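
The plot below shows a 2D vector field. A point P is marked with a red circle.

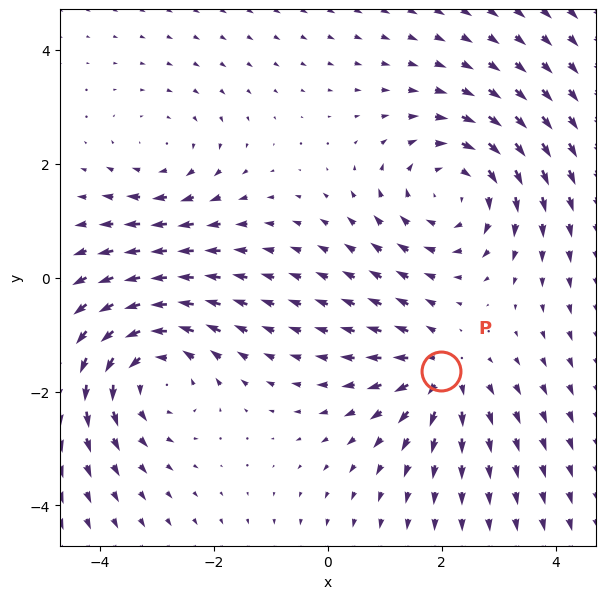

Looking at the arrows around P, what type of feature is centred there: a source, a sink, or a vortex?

source

At P (2.0, -1.6) the arrows spread outward. Divergence about +3, curl ≈0 — positive divergence with near-zero curl is a source.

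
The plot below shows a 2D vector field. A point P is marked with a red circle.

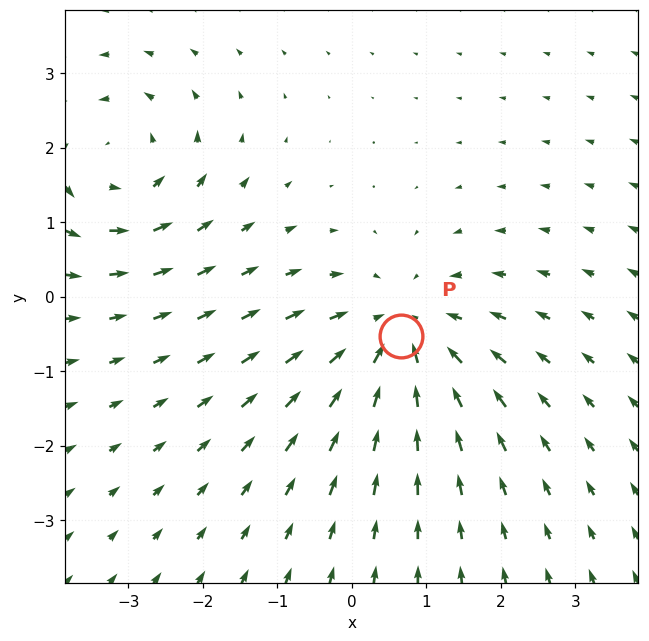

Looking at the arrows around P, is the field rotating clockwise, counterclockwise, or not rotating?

not rotating

Near P at (0.7, -0.5) the arrows show no circulation. The curl there is ≈0.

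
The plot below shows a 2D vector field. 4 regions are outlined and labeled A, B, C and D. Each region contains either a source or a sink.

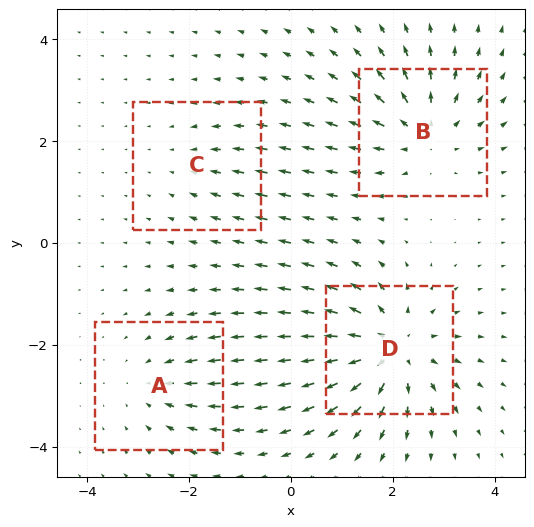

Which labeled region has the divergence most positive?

Divergence at each region's feature centre — A: about -3, B: about +5, C: about -2, D: about +7. Region D is most positive.

D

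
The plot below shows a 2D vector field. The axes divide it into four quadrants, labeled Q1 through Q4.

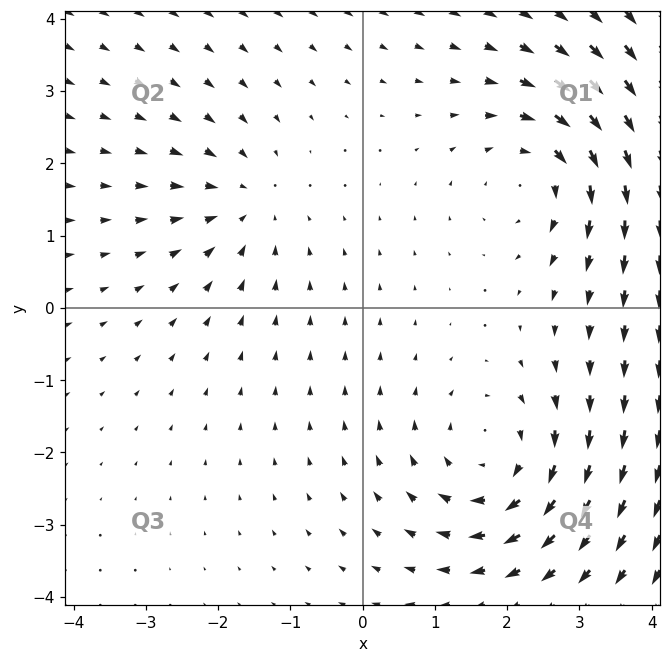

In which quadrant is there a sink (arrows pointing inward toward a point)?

Q2

The sink sits at approximately (-1.6, 1.4), which lies in quadrant Q2. The divergence there is about -3, negative as expected for a sink.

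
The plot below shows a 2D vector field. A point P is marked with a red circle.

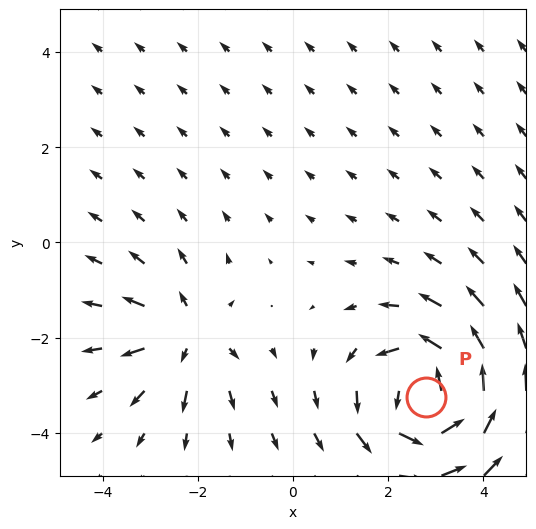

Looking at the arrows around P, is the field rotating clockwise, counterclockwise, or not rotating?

Near P at (2.8, -3.2) the arrows circulate counterclockwise. The curl (z-component) there is about +4; positive curl means counterclockwise rotation.

counterclockwise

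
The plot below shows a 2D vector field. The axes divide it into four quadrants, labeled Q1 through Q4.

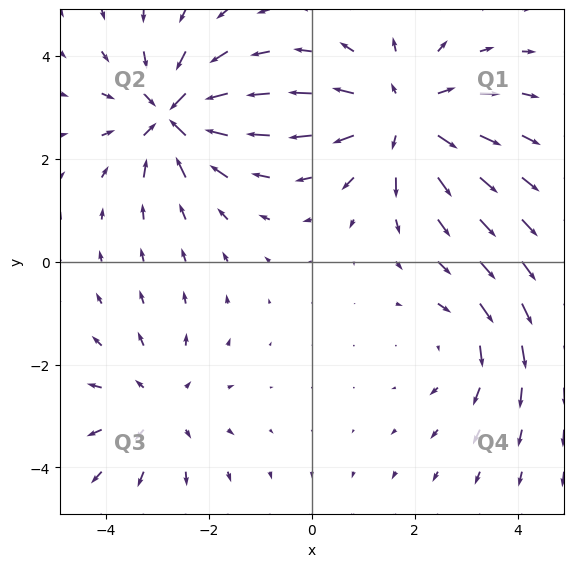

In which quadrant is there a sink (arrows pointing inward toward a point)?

Q2

The sink sits at approximately (-2.7, 2.8), which lies in quadrant Q2. The divergence there is about -5, negative as expected for a sink.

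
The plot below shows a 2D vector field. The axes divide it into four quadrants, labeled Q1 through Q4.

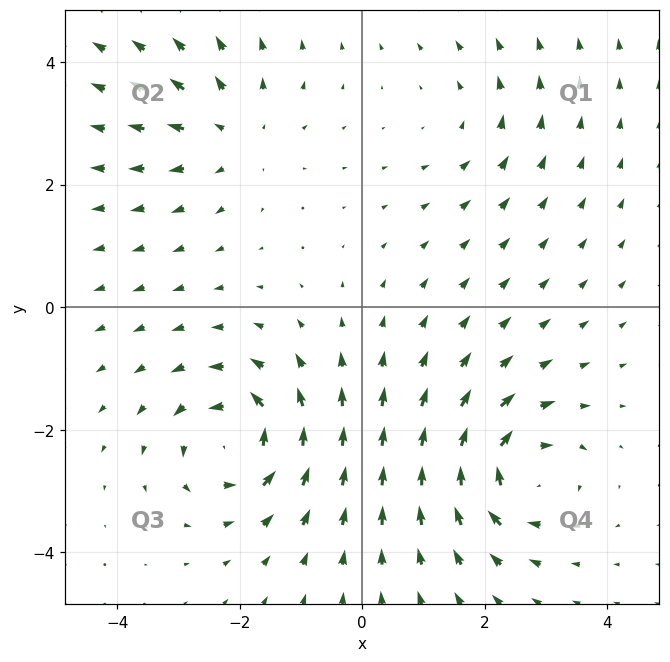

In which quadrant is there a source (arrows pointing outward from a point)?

Q2

The source sits at approximately (-2.1, 2.8), which lies in quadrant Q2. The divergence there is about +3, positive as expected for a source.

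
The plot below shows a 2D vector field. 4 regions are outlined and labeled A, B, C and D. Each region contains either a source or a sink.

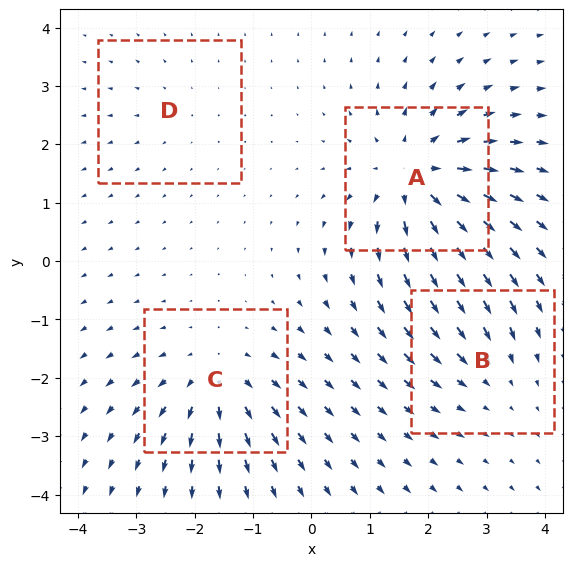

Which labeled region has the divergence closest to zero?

D

Divergence at each region's feature centre — A: about +7, B: about -3, C: about +5, D: about +2. Region D is closest to zero.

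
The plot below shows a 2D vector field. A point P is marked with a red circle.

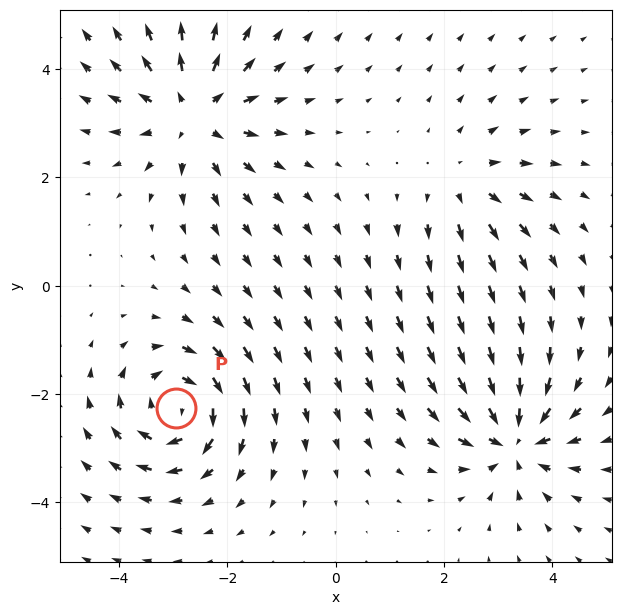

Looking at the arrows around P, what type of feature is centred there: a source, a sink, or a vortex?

At P (-3.0, -2.3) the arrows circulate clockwise. Divergence ≈0, curl about -6 — near-zero divergence with nonzero curl is a vortex.

vortex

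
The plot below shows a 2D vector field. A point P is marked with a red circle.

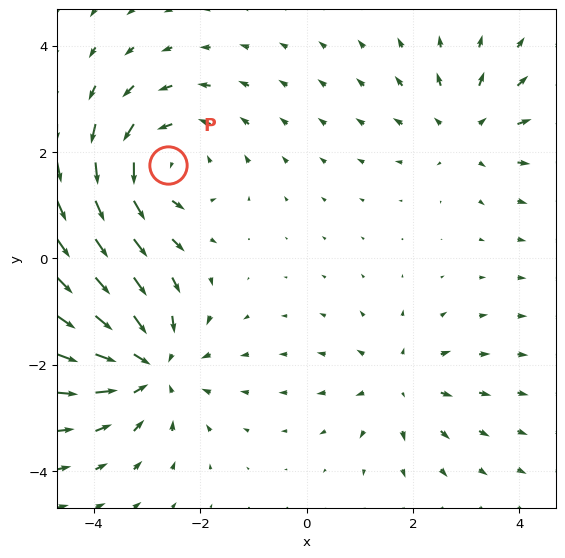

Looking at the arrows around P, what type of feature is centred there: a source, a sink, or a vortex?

At P (-2.6, 1.8) the arrows circulate counterclockwise. Divergence ≈0, curl about +4 — near-zero divergence with nonzero curl is a vortex.

vortex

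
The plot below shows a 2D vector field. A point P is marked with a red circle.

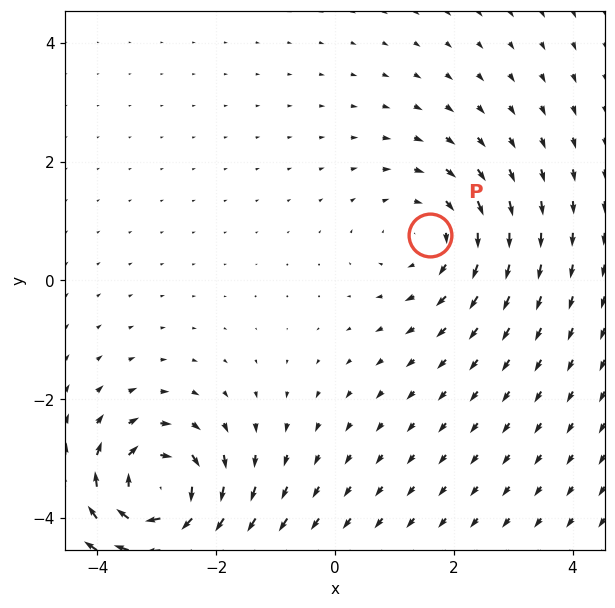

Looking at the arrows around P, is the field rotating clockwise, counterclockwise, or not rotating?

clockwise

Near P at (1.6, 0.8) the arrows circulate clockwise. The curl (z-component) there is about -2; negative curl means clockwise rotation.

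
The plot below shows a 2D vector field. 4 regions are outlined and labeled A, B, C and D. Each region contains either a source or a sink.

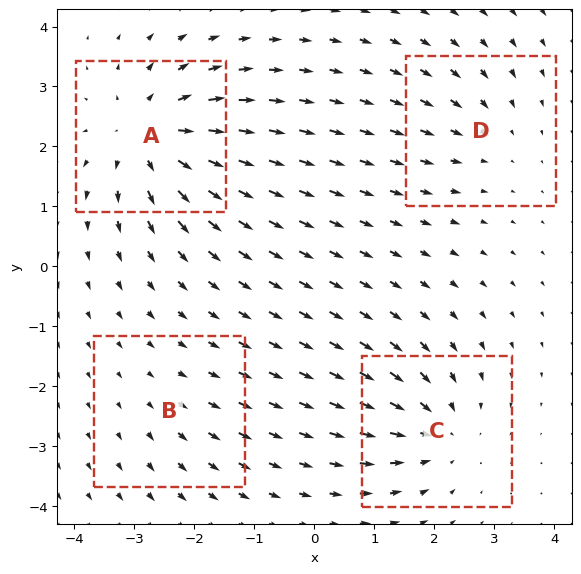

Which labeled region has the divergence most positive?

Divergence at each region's feature centre — A: about +7, B: about +2, C: about -5, D: about -3. Region A is most positive.

A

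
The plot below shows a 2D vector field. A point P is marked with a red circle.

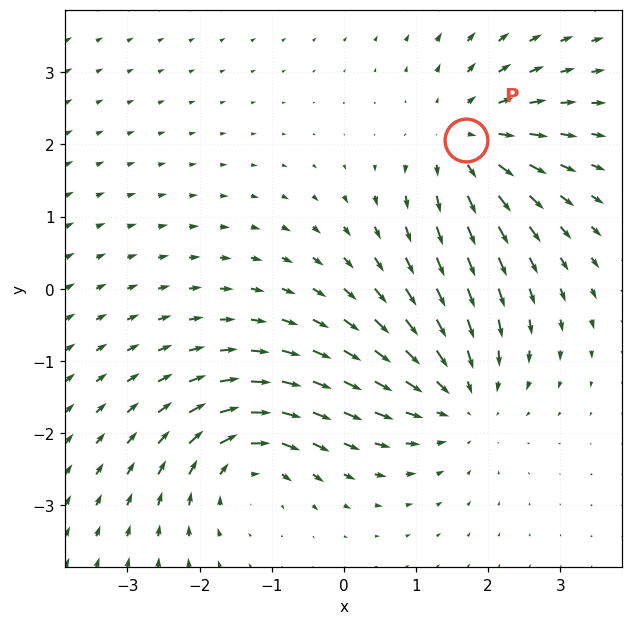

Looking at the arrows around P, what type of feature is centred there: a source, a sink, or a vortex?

At P (1.7, 2.1) the arrows spread outward. Divergence about +4, curl ≈0 — positive divergence with near-zero curl is a source.

source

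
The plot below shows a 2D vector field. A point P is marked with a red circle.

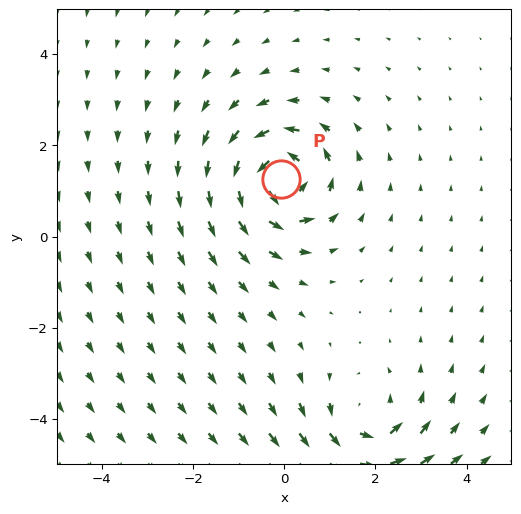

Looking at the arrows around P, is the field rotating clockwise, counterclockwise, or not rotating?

counterclockwise

Near P at (-0.1, 1.3) the arrows circulate counterclockwise. The curl (z-component) there is about +7; positive curl means counterclockwise rotation.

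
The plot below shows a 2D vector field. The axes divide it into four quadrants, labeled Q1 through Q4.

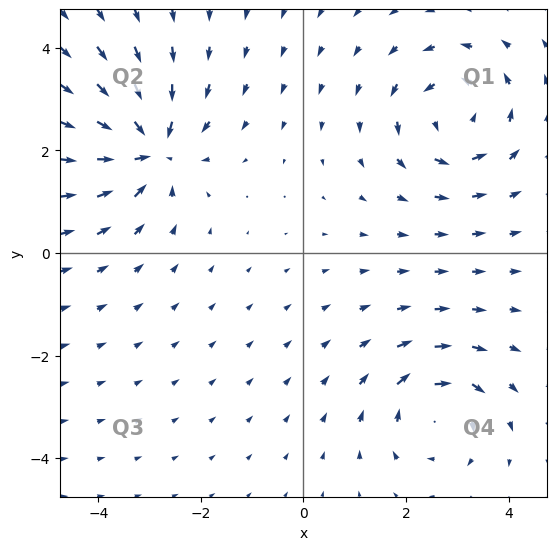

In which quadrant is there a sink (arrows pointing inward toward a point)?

The sink sits at approximately (-3.0, 2.0), which lies in quadrant Q2. The divergence there is about -6, negative as expected for a sink.

Q2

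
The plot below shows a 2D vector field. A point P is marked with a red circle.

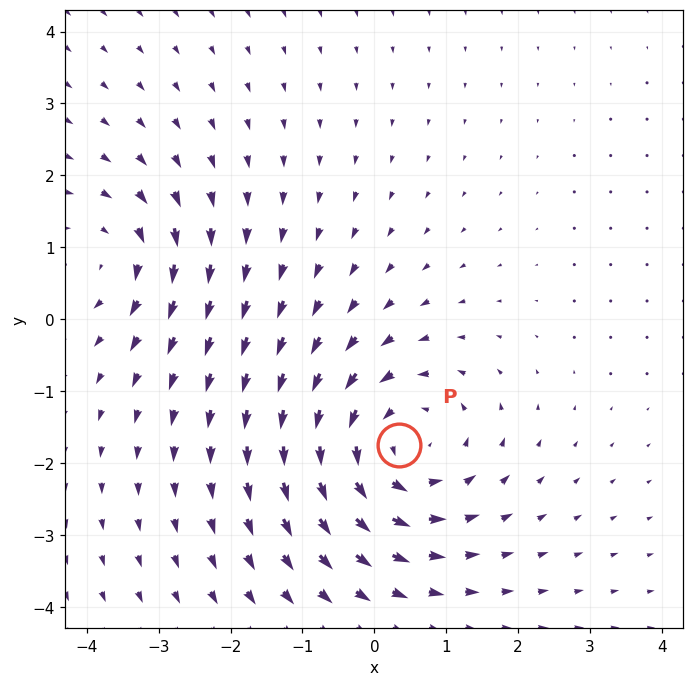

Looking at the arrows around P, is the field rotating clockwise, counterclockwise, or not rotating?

counterclockwise

Near P at (0.3, -1.8) the arrows circulate counterclockwise. The curl (z-component) there is about +4; positive curl means counterclockwise rotation.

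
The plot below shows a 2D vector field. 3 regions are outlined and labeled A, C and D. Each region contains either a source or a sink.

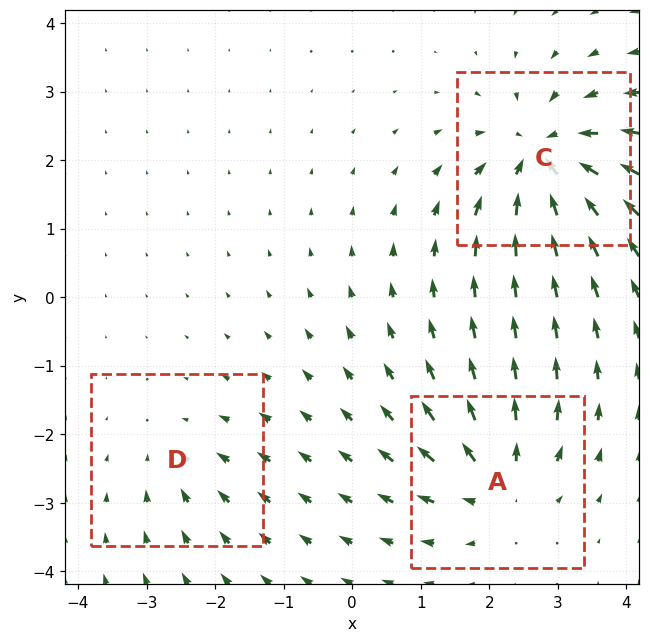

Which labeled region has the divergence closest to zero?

Divergence at each region's feature centre — A: about +4, C: about -6, D: about -2. Region D is closest to zero.

D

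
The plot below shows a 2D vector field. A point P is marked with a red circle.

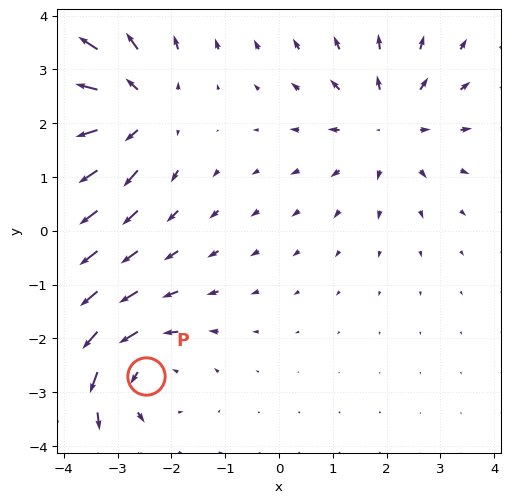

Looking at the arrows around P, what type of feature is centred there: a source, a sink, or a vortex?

At P (-2.5, -2.7) the arrows circulate counterclockwise. Divergence ≈0, curl about +4 — near-zero divergence with nonzero curl is a vortex.

vortex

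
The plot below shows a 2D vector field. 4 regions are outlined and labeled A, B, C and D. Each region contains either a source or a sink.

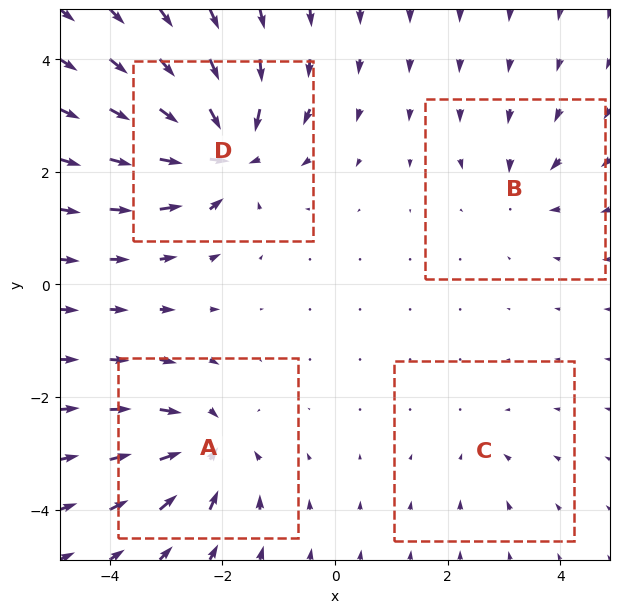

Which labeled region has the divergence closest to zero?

C

Divergence at each region's feature centre — A: about -7, B: about -4, C: about -3, D: about -9. Region C is closest to zero.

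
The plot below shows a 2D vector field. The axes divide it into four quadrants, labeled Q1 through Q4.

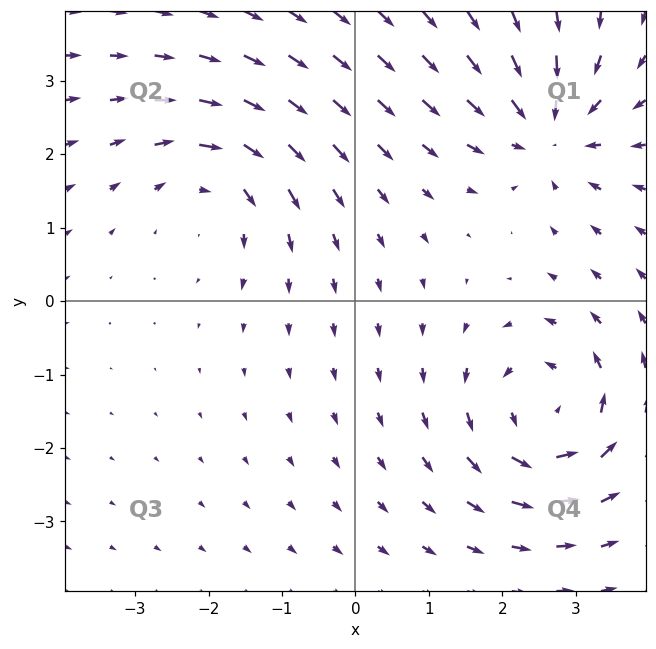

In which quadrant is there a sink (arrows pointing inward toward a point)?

The sink sits at approximately (2.6, 2.3), which lies in quadrant Q1. The divergence there is about -3, negative as expected for a sink.

Q1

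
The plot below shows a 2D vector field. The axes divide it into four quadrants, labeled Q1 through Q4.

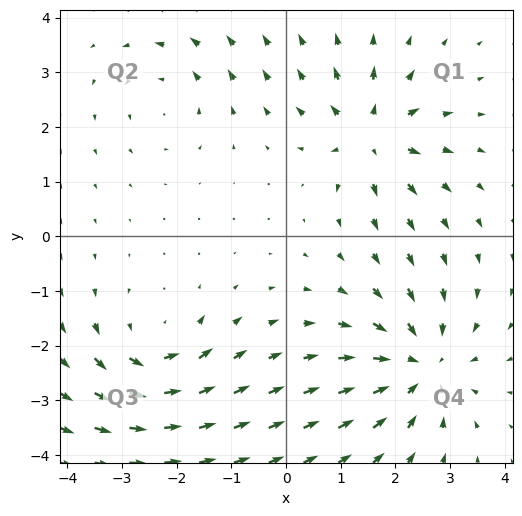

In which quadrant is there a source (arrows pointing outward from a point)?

Q1

The source sits at approximately (1.6, 1.8), which lies in quadrant Q1. The divergence there is about +5, positive as expected for a source.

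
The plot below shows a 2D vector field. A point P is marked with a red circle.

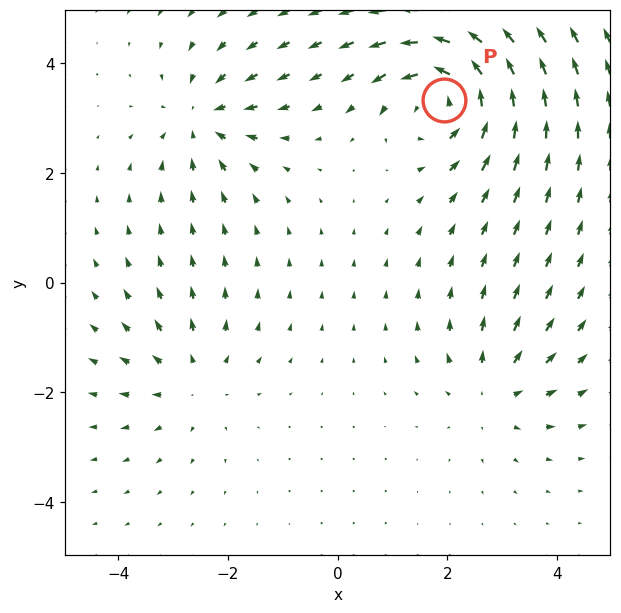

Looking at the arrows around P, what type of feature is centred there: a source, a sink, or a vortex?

At P (1.9, 3.3) the arrows circulate counterclockwise. Divergence ≈0, curl about +6 — near-zero divergence with nonzero curl is a vortex.

vortex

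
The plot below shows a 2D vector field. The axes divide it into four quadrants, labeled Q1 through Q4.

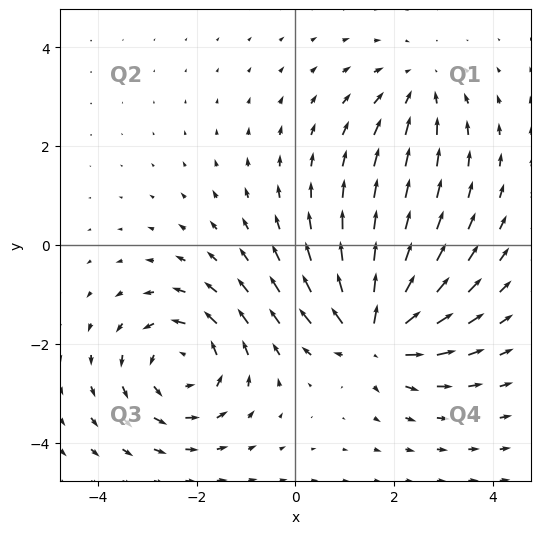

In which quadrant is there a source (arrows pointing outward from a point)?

Q4

The source sits at approximately (1.6, -1.8), which lies in quadrant Q4. The divergence there is about +6, positive as expected for a source.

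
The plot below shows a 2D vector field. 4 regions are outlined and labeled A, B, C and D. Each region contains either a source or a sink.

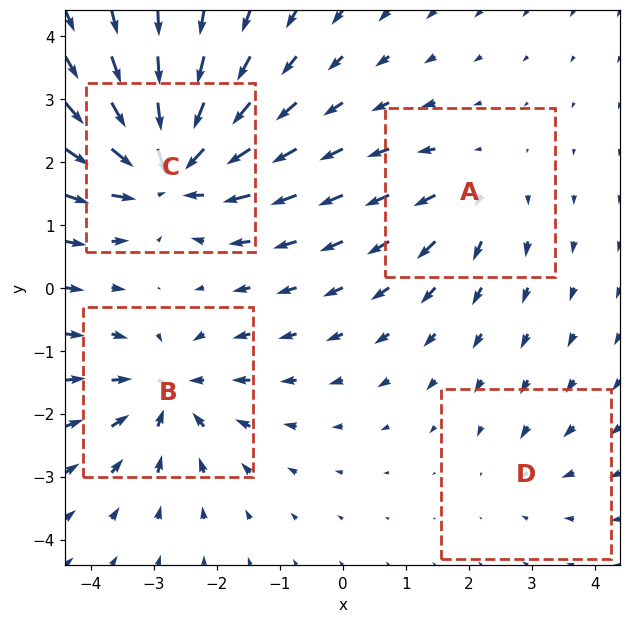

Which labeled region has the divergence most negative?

C

Divergence at each region's feature centre — A: about +3, B: about -5, C: about -8, D: about -2. Region C is most negative.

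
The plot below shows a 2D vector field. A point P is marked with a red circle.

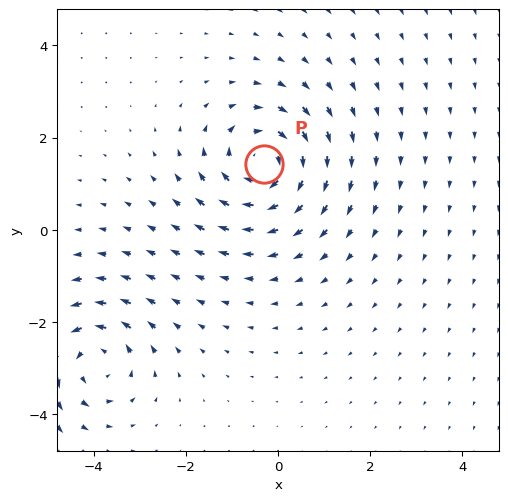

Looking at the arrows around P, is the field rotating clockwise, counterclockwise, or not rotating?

clockwise

Near P at (-0.3, 1.4) the arrows circulate clockwise. The curl (z-component) there is about -5; negative curl means clockwise rotation.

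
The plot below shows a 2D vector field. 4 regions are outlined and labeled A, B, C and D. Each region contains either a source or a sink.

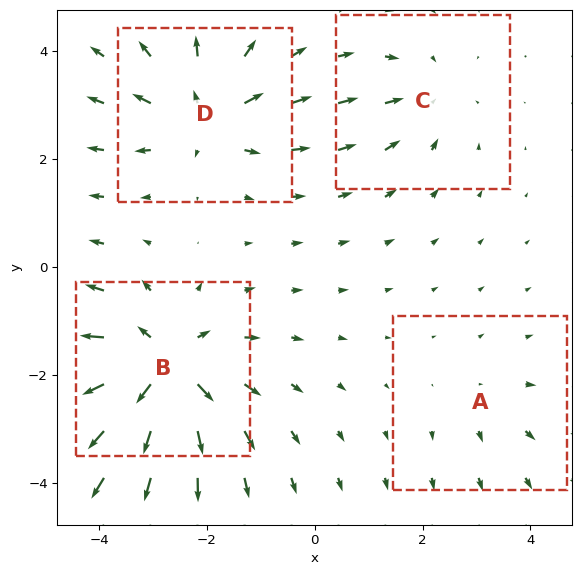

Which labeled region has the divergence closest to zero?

A

Divergence at each region's feature centre — A: about +2, B: about +7, C: about -3, D: about +5. Region A is closest to zero.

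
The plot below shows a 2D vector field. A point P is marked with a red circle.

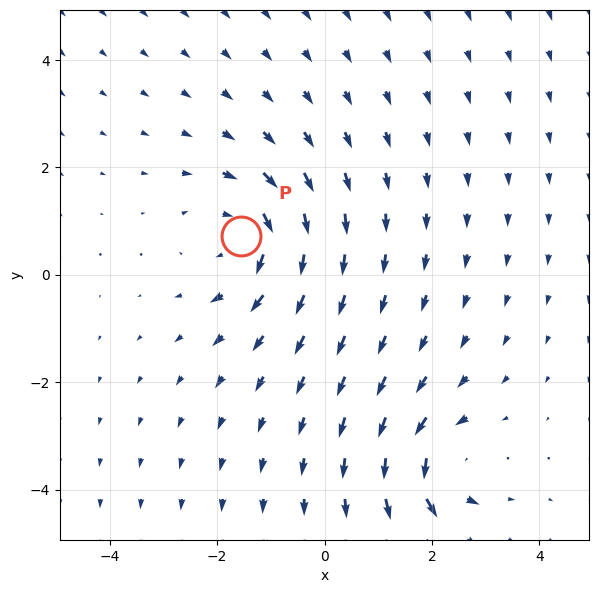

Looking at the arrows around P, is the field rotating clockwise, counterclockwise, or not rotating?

Near P at (-1.6, 0.7) the arrows circulate clockwise. The curl (z-component) there is about -4; negative curl means clockwise rotation.

clockwise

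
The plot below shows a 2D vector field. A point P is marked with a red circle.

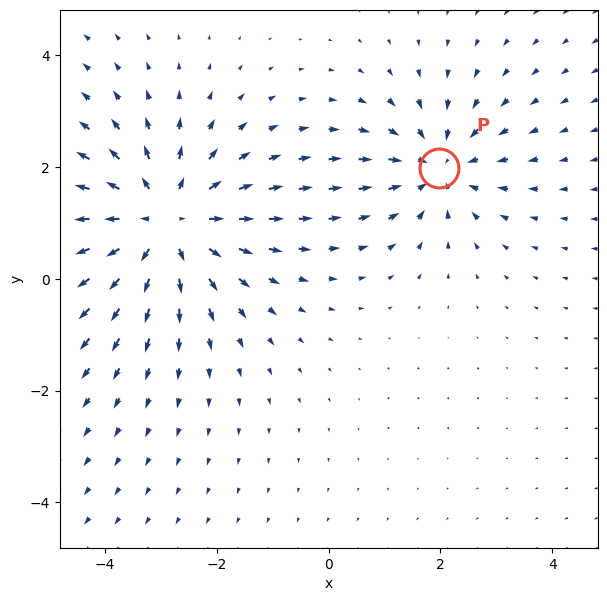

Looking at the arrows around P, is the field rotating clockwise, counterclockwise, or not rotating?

Near P at (2.0, 2.0) the arrows show no circulation. The curl there is ≈0.

not rotating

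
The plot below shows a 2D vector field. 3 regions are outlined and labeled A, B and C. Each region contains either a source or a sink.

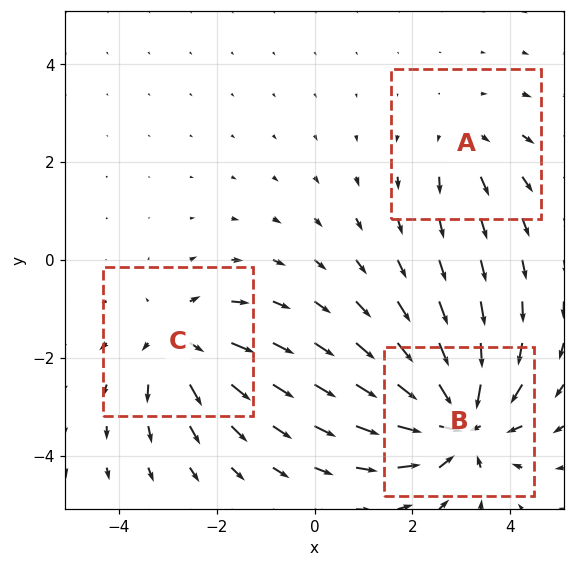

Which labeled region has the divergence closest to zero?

Divergence at each region's feature centre — A: about +2, B: about -5, C: about +3. Region A is closest to zero.

A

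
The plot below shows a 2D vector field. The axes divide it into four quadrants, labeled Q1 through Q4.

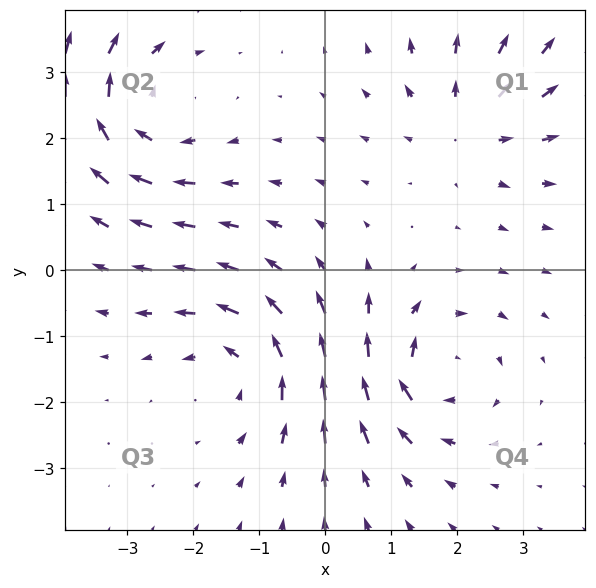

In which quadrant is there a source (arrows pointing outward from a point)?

Q1

The source sits at approximately (2.2, 2.2), which lies in quadrant Q1. The divergence there is about +4, positive as expected for a source.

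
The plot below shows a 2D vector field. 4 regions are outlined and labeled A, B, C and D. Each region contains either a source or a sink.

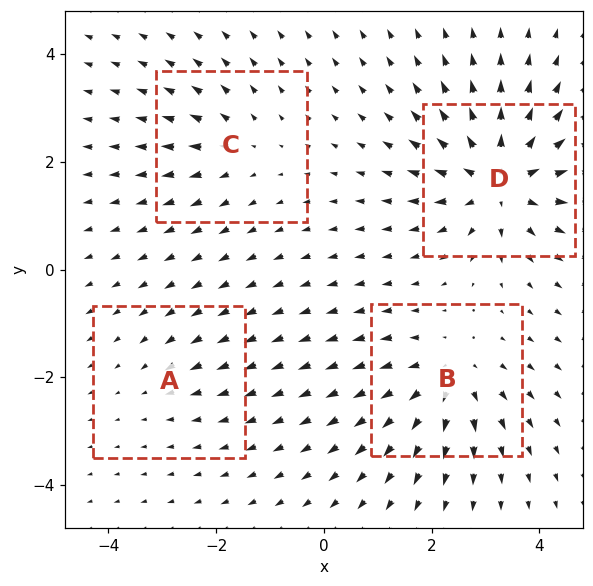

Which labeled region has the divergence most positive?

Divergence at each region's feature centre — A: about -2, B: about +5, C: about +3, D: about +8. Region D is most positive.

D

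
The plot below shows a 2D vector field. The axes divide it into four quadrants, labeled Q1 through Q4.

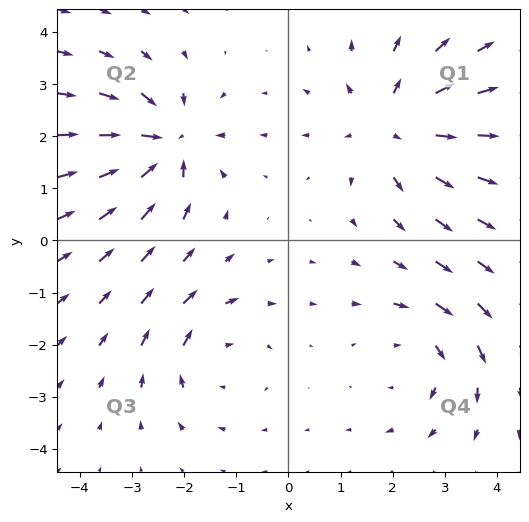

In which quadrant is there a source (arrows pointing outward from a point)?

The source sits at approximately (2.0, 2.2), which lies in quadrant Q1. The divergence there is about +5, positive as expected for a source.

Q1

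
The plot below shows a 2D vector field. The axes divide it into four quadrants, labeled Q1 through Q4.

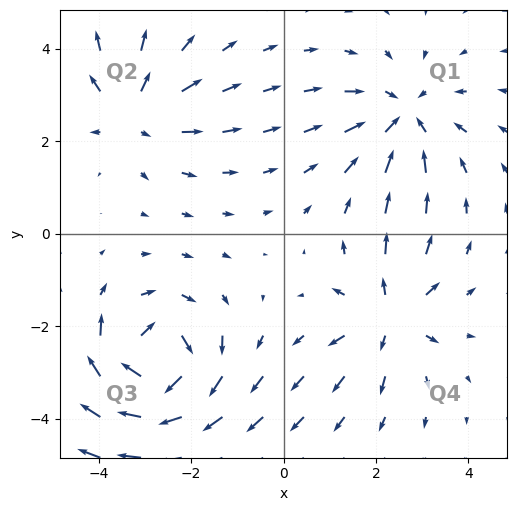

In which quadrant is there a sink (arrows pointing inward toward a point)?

Q1

The sink sits at approximately (2.6, 2.5), which lies in quadrant Q1. The divergence there is about -3, negative as expected for a sink.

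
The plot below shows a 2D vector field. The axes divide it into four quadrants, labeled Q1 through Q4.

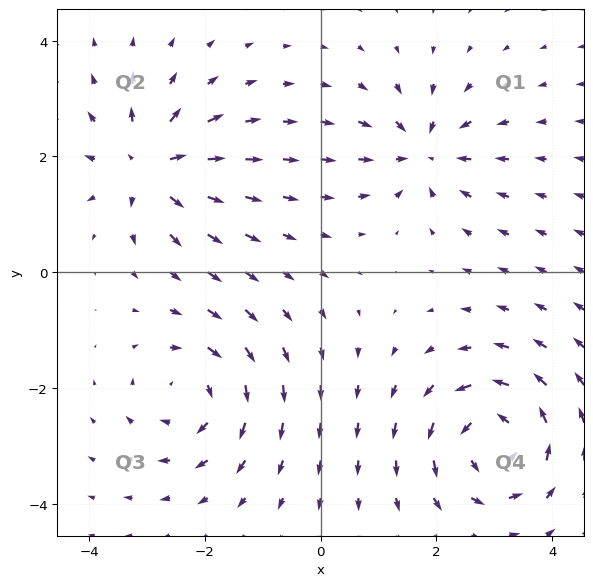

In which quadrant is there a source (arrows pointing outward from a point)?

Q2

The source sits at approximately (-3.0, 1.8), which lies in quadrant Q2. The divergence there is about +5, positive as expected for a source.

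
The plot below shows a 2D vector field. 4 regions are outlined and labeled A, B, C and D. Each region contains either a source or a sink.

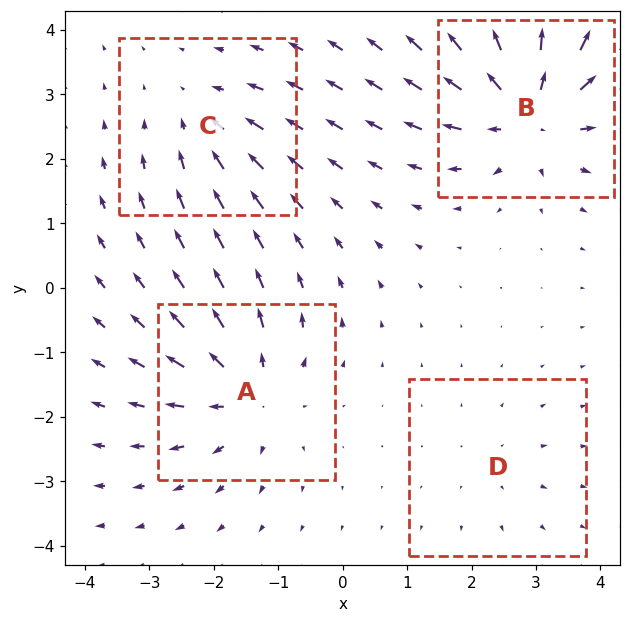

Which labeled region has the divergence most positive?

Divergence at each region's feature centre — A: about +5, B: about +7, C: about -4, D: about +2. Region B is most positive.

B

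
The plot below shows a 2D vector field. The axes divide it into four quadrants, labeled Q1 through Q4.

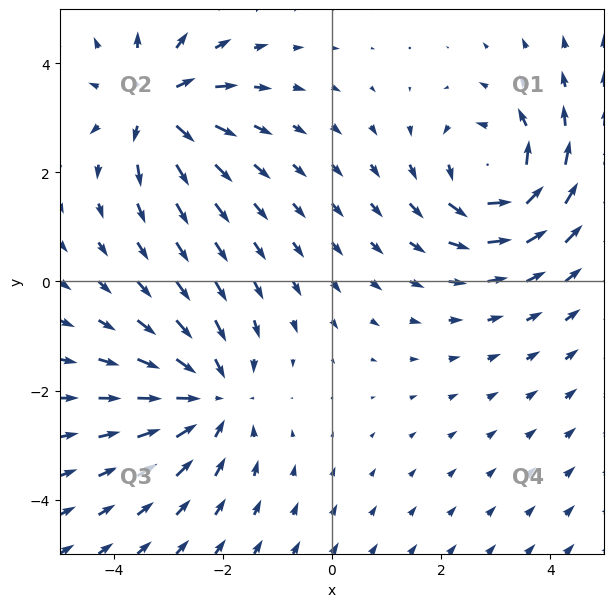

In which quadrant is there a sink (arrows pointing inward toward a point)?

Q3

The sink sits at approximately (-2.2, -2.1), which lies in quadrant Q3. The divergence there is about -4, negative as expected for a sink.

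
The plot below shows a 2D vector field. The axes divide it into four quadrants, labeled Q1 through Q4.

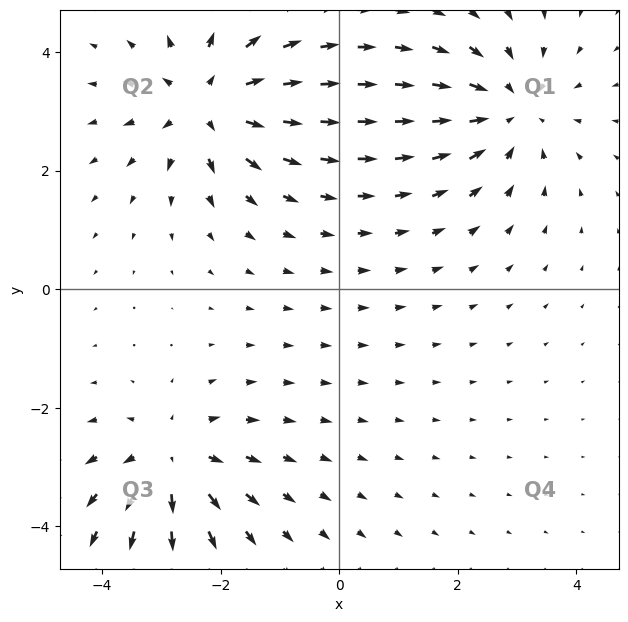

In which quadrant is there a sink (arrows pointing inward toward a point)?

The sink sits at approximately (2.9, 3.0), which lies in quadrant Q1. The divergence there is about -4, negative as expected for a sink.

Q1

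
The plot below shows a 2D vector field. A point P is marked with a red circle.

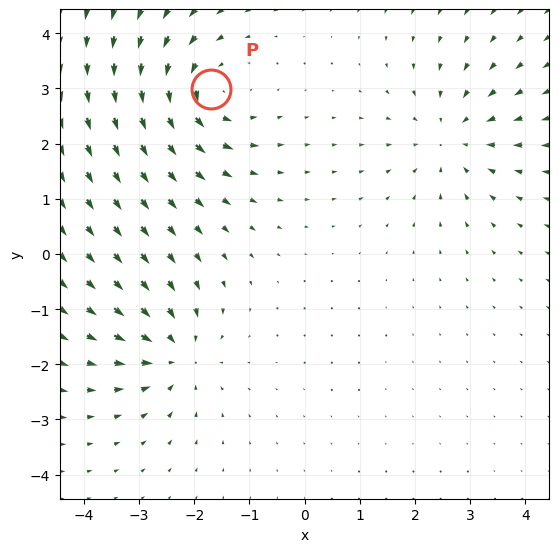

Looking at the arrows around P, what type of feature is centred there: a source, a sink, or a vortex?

At P (-1.7, 3.0) the arrows circulate counterclockwise. Divergence ≈0, curl about +4 — near-zero divergence with nonzero curl is a vortex.

vortex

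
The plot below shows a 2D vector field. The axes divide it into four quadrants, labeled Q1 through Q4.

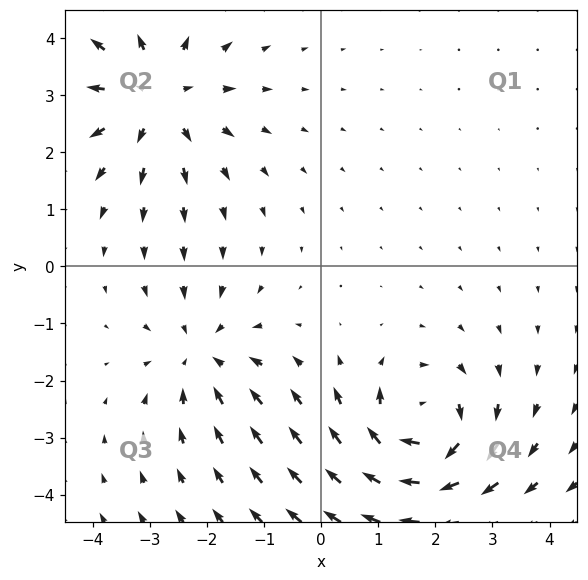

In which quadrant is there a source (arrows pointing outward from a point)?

Q2

The source sits at approximately (-2.9, 3.0), which lies in quadrant Q2. The divergence there is about +4, positive as expected for a source.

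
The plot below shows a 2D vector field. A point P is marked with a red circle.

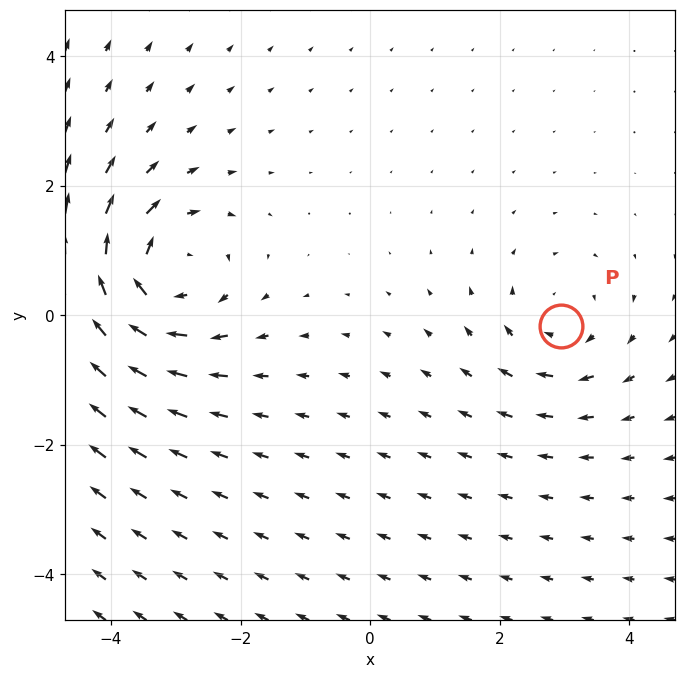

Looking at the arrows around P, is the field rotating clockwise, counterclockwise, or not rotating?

Near P at (2.9, -0.2) the arrows circulate clockwise. The curl (z-component) there is about -3; negative curl means clockwise rotation.

clockwise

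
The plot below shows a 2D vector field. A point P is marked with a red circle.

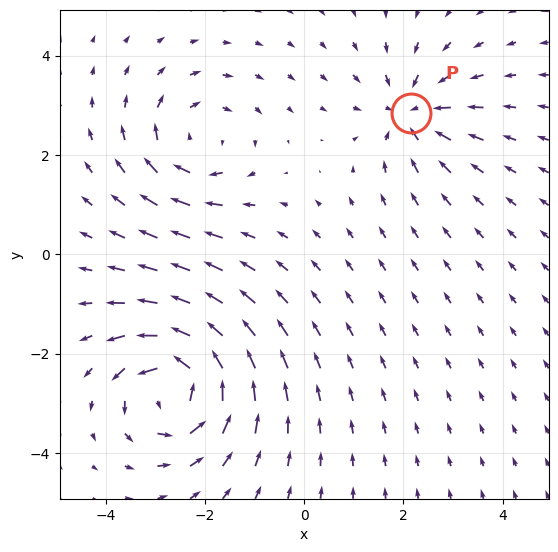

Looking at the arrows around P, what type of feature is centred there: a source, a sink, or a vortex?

At P (2.2, 2.8) the arrows converge inward. Divergence about -4, curl ≈0 — negative divergence with near-zero curl is a sink.

sink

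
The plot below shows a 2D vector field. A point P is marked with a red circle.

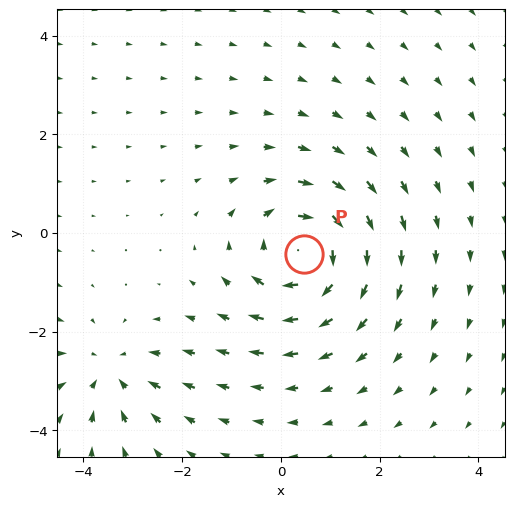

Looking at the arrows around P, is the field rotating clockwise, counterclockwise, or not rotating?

Near P at (0.5, -0.4) the arrows circulate clockwise. The curl (z-component) there is about -5; negative curl means clockwise rotation.

clockwise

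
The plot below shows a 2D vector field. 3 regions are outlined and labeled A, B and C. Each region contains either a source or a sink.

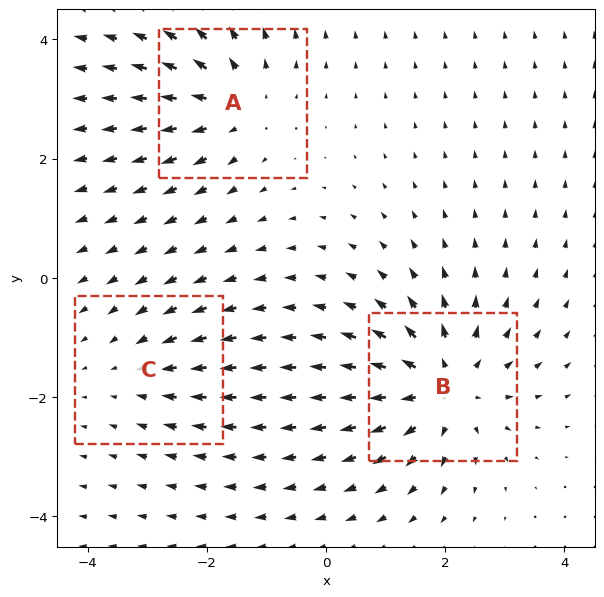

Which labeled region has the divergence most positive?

B

Divergence at each region's feature centre — A: about +3, B: about +5, C: about -2. Region B is most positive.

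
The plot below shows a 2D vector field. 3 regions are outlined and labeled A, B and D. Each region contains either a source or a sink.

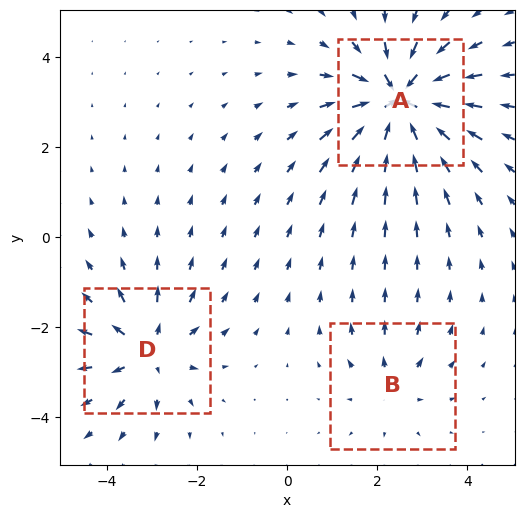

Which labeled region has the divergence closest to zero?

B

Divergence at each region's feature centre — A: about -6, B: about +2, D: about +4. Region B is closest to zero.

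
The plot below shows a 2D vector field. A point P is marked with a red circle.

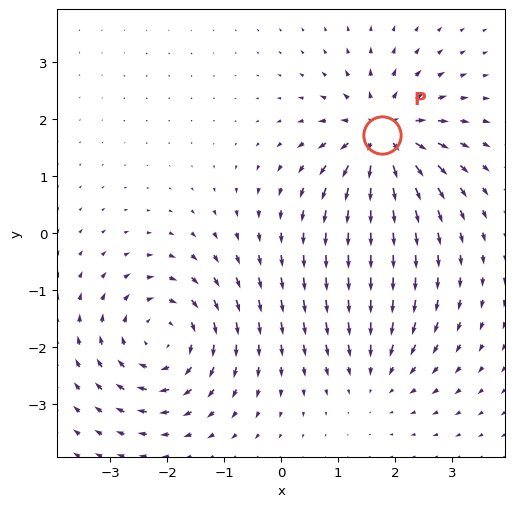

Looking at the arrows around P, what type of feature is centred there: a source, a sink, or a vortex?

At P (1.8, 1.7) the arrows spread outward. Divergence about +7, curl ≈0 — positive divergence with near-zero curl is a source.

source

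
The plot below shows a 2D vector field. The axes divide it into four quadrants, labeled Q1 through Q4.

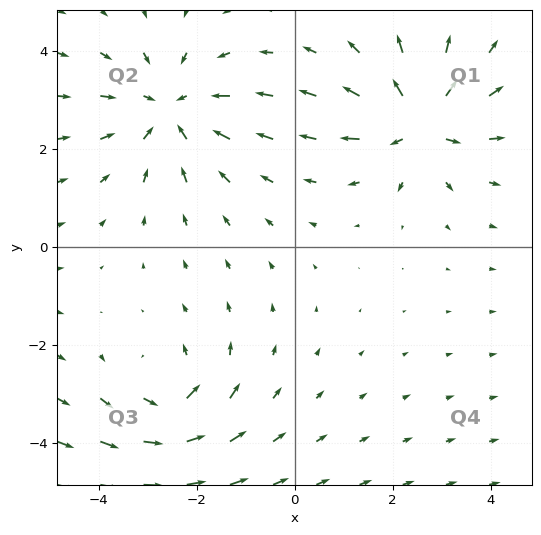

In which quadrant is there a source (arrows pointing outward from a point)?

Q1

The source sits at approximately (2.5, 2.5), which lies in quadrant Q1. The divergence there is about +6, positive as expected for a source.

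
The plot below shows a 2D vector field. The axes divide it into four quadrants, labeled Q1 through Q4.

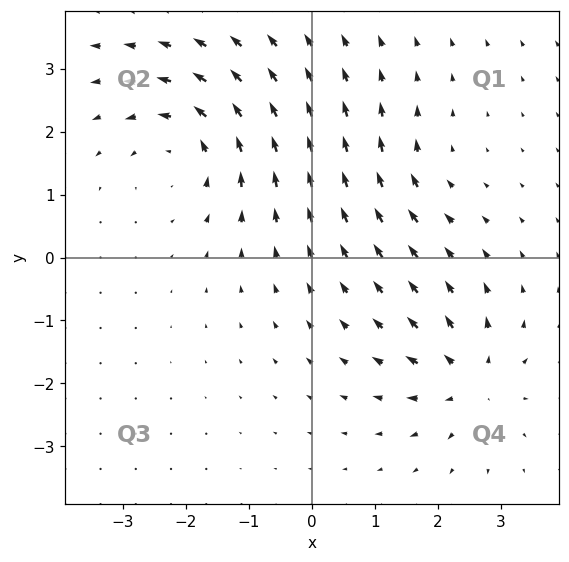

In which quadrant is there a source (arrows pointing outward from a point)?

The source sits at approximately (2.5, -1.9), which lies in quadrant Q4. The divergence there is about +5, positive as expected for a source.

Q4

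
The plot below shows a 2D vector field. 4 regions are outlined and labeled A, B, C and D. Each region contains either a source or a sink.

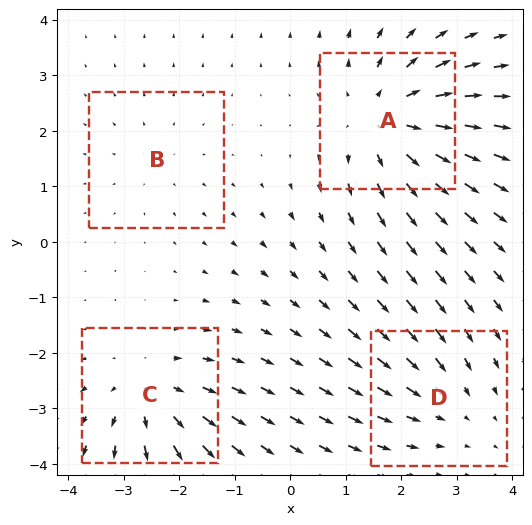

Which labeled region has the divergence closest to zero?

Divergence at each region's feature centre — A: about +5, B: about +2, C: about +4, D: about -3. Region B is closest to zero.

B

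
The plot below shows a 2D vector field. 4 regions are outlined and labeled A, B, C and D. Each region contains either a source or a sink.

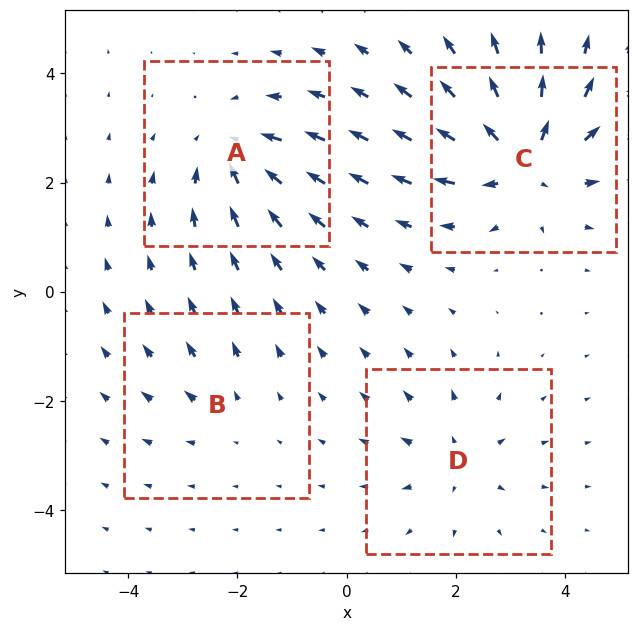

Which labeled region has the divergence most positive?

Divergence at each region's feature centre — A: about -5, B: about +2, C: about +7, D: about +4. Region C is most positive.

C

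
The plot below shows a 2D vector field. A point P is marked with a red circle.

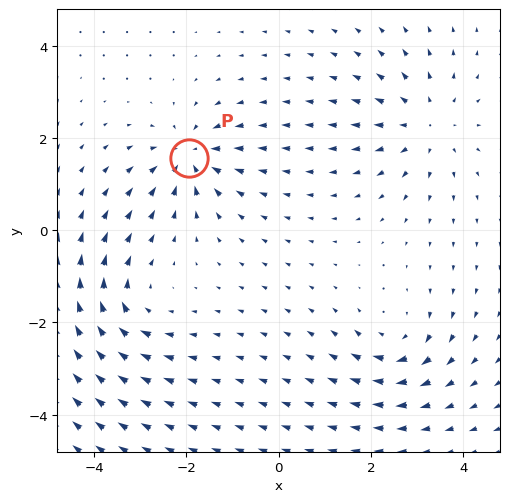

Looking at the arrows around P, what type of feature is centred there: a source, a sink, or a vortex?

sink

At P (-1.9, 1.6) the arrows converge inward. Divergence about -5, curl ≈0 — negative divergence with near-zero curl is a sink.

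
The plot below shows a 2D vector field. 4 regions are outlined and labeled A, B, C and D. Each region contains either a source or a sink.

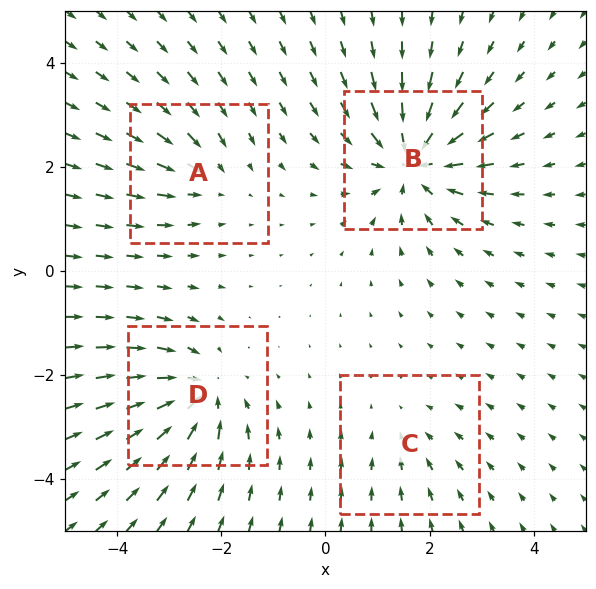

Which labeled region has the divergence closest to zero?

Divergence at each region's feature centre — A: about -3, B: about -7, C: about -2, D: about -6. Region C is closest to zero.

C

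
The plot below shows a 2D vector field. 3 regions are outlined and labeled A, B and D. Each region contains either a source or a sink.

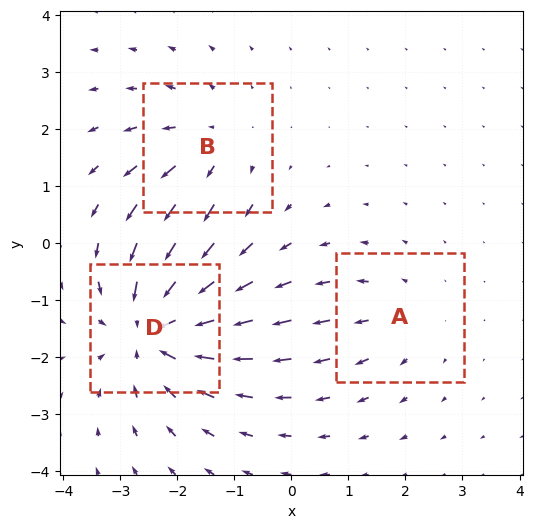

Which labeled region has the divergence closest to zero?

Divergence at each region's feature centre — A: about +2, B: about +3, D: about -5. Region A is closest to zero.

A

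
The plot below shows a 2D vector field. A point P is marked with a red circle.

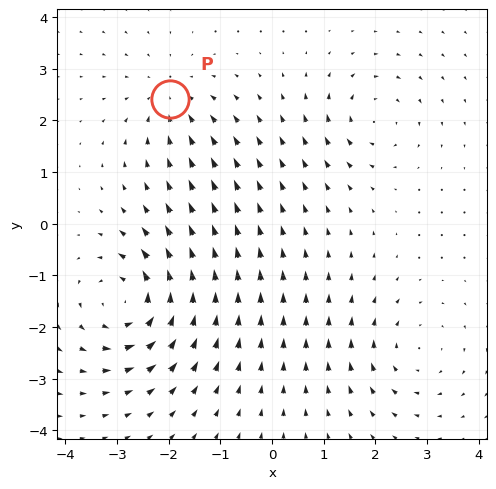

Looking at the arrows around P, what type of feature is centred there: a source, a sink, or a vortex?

sink

At P (-2.0, 2.4) the arrows converge inward. Divergence about -3, curl ≈0 — negative divergence with near-zero curl is a sink.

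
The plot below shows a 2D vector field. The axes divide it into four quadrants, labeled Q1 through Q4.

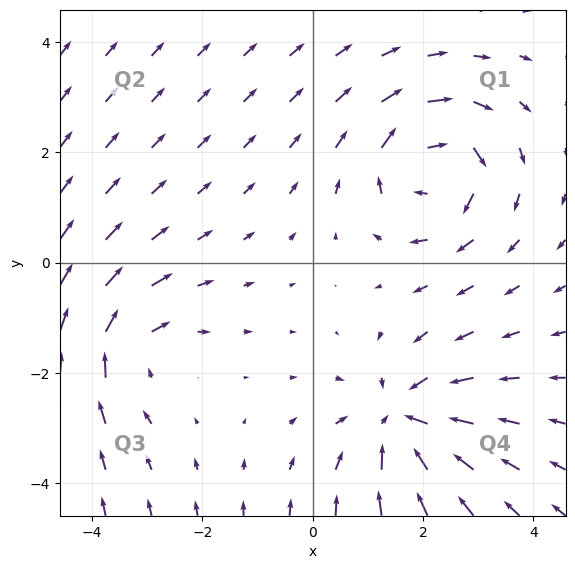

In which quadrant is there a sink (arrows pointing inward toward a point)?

Q4

The sink sits at approximately (1.6, -2.9), which lies in quadrant Q4. The divergence there is about -4, negative as expected for a sink.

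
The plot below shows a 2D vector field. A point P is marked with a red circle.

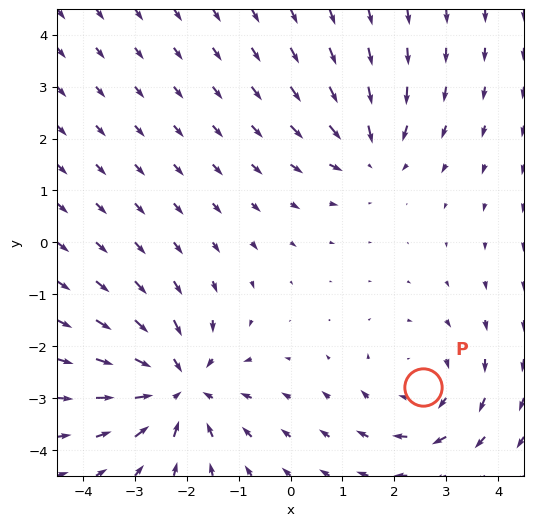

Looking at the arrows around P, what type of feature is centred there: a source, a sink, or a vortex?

vortex

At P (2.5, -2.8) the arrows circulate clockwise. Divergence ≈0, curl about -3 — near-zero divergence with nonzero curl is a vortex.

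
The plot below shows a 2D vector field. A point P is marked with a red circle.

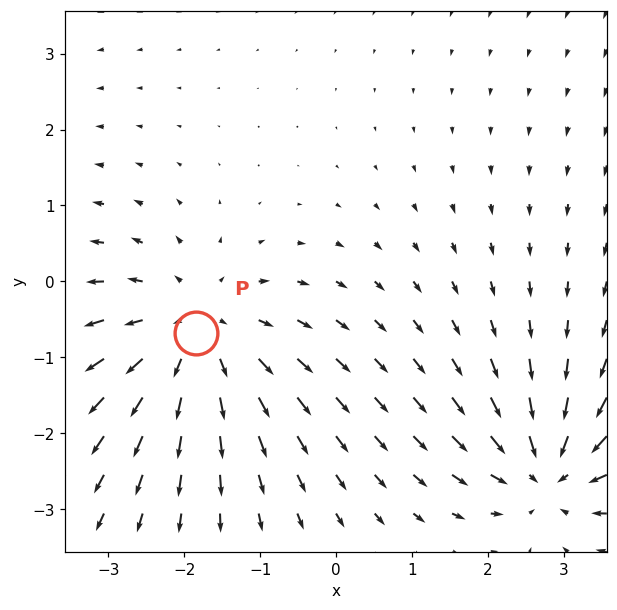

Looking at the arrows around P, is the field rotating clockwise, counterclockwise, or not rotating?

Near P at (-1.8, -0.7) the arrows show no circulation. The curl there is ≈0.

not rotating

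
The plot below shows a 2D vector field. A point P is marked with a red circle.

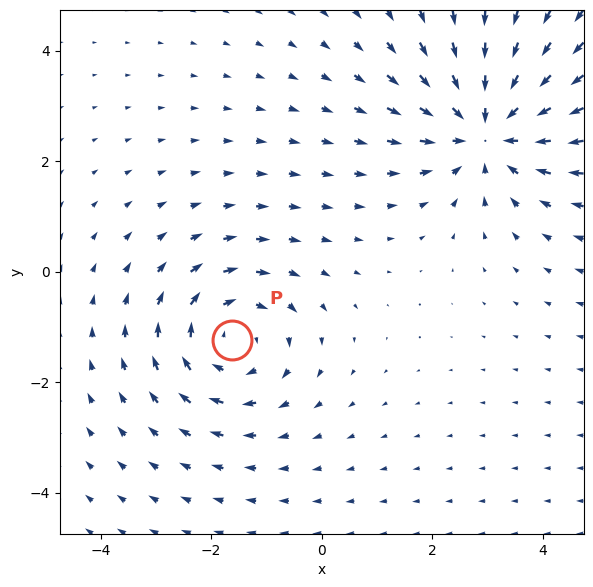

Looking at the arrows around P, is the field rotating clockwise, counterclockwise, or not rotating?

Near P at (-1.6, -1.2) the arrows circulate clockwise. The curl (z-component) there is about -3; negative curl means clockwise rotation.

clockwise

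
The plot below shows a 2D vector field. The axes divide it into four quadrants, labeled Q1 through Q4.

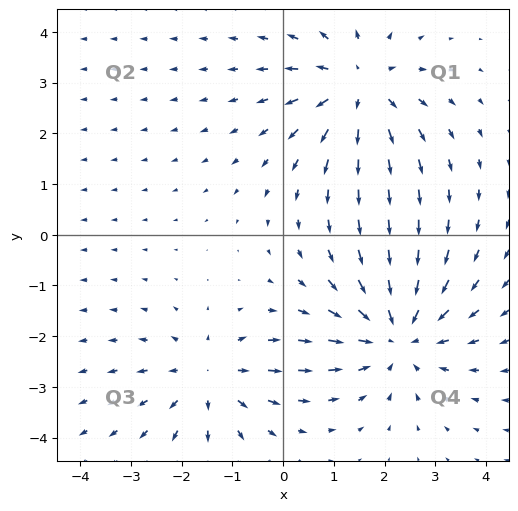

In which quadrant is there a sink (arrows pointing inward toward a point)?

Q4

The sink sits at approximately (2.3, -2.0), which lies in quadrant Q4. The divergence there is about -4, negative as expected for a sink.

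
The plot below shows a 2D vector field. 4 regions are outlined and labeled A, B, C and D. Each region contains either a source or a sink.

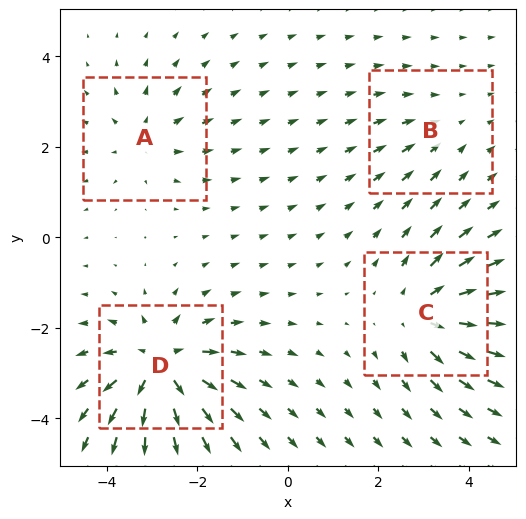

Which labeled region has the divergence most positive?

D

Divergence at each region's feature centre — A: about +4, B: about -2, C: about +5, D: about +7. Region D is most positive.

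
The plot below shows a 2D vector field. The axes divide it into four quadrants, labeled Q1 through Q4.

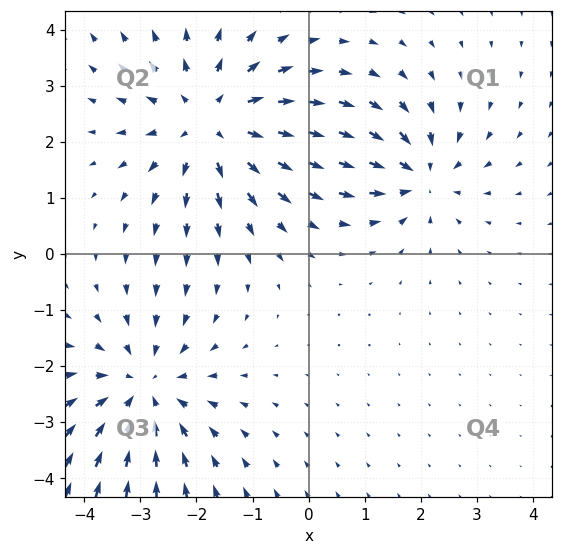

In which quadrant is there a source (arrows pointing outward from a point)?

Q2

The source sits at approximately (-1.7, 2.3), which lies in quadrant Q2. The divergence there is about +4, positive as expected for a source.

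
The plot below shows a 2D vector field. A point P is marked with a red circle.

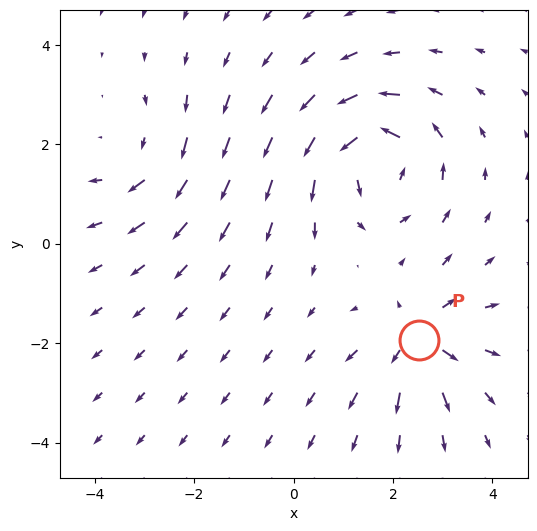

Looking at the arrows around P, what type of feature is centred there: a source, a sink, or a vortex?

source

At P (2.5, -1.9) the arrows spread outward. Divergence about +4, curl ≈0 — positive divergence with near-zero curl is a source.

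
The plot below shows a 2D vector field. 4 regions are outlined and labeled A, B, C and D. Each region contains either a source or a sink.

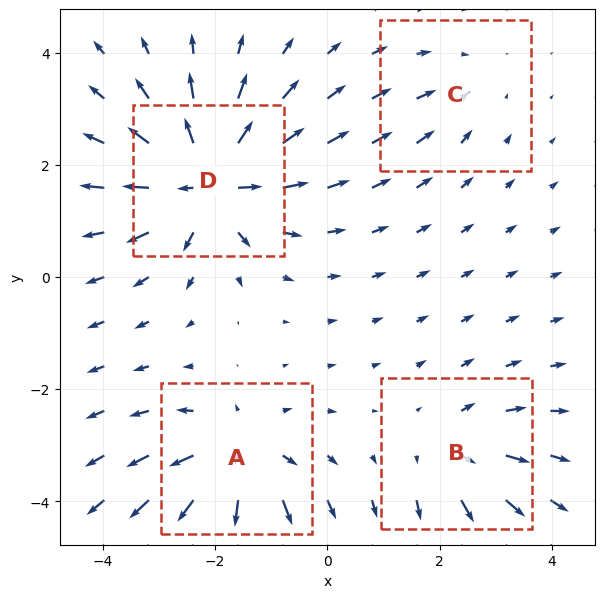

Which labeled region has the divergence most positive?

Divergence at each region's feature centre — A: about +6, B: about +4, C: about -2, D: about +8. Region D is most positive.

D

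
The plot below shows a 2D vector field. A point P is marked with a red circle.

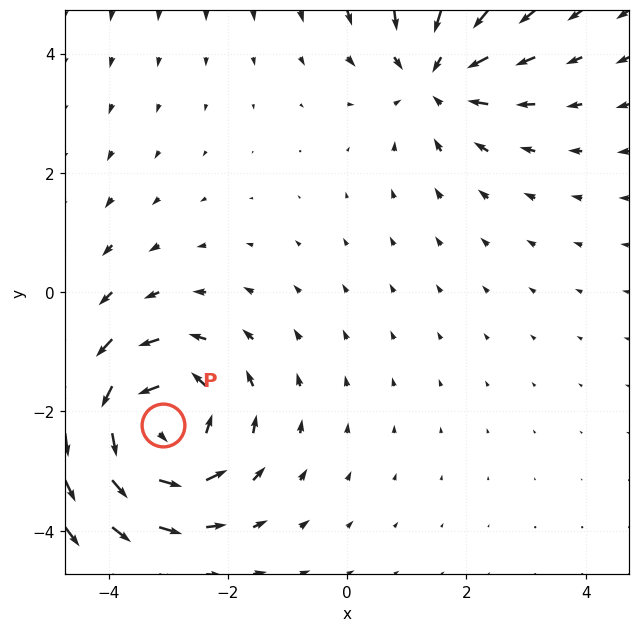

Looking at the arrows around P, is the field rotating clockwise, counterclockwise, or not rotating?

counterclockwise

Near P at (-3.1, -2.2) the arrows circulate counterclockwise. The curl (z-component) there is about +4; positive curl means counterclockwise rotation.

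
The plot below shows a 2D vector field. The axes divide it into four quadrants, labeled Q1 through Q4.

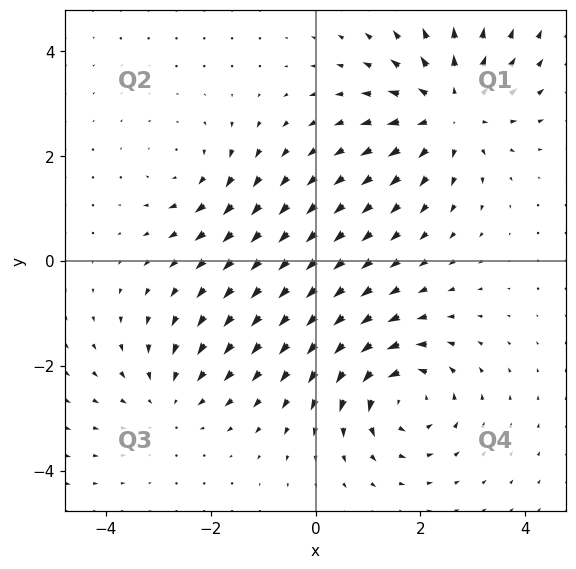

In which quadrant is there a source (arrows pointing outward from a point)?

Q1

The source sits at approximately (2.6, 2.9), which lies in quadrant Q1. The divergence there is about +4, positive as expected for a source.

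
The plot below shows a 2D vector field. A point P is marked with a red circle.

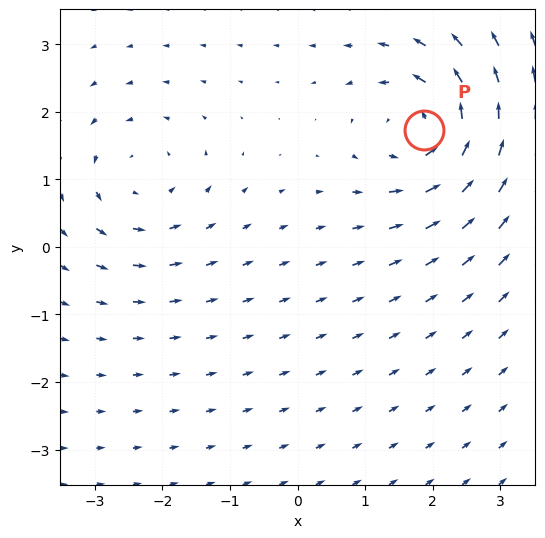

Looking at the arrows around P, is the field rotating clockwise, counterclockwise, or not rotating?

Near P at (1.9, 1.7) the arrows circulate counterclockwise. The curl (z-component) there is about +5; positive curl means counterclockwise rotation.

counterclockwise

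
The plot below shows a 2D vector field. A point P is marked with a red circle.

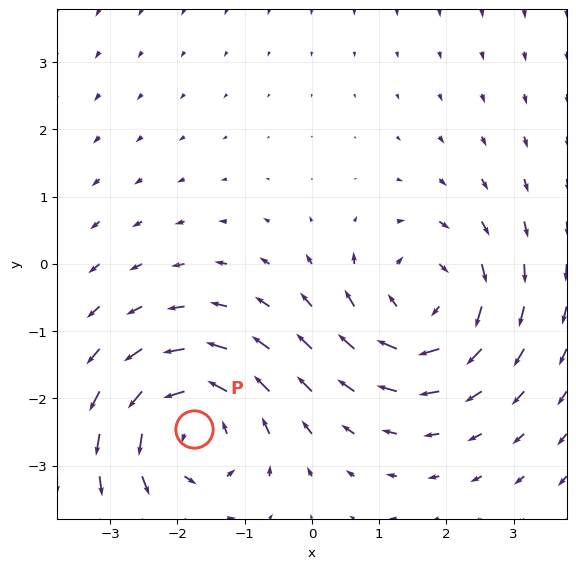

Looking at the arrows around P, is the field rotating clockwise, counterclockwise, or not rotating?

Near P at (-1.7, -2.5) the arrows circulate counterclockwise. The curl (z-component) there is about +4; positive curl means counterclockwise rotation.

counterclockwise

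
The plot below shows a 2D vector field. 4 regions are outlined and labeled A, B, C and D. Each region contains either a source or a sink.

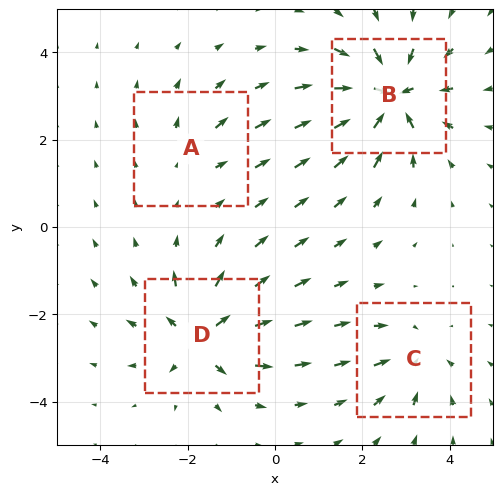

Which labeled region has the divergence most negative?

Divergence at each region's feature centre — A: about +2, B: about -8, C: about -4, D: about +7. Region B is most negative.

B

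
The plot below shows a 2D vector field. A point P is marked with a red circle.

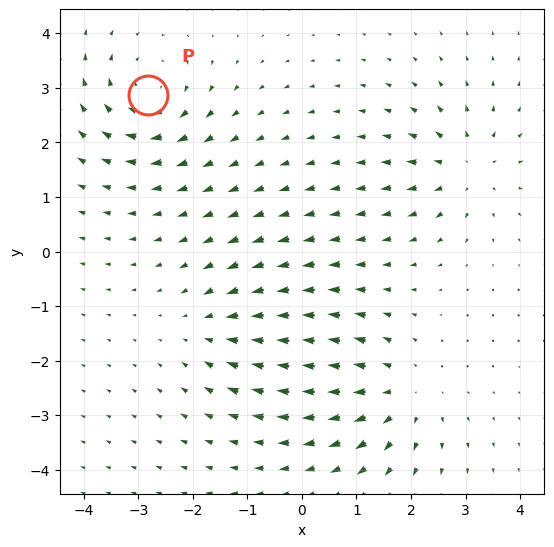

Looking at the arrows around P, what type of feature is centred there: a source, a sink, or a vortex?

At P (-2.8, 2.9) the arrows circulate clockwise. Divergence ≈0, curl about -5 — near-zero divergence with nonzero curl is a vortex.

vortex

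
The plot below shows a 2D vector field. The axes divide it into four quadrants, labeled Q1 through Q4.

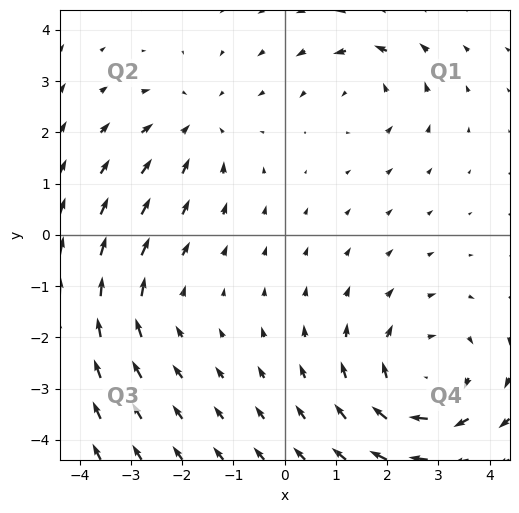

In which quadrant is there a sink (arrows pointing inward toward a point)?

The sink sits at approximately (-1.7, 2.2), which lies in quadrant Q2. The divergence there is about -3, negative as expected for a sink.

Q2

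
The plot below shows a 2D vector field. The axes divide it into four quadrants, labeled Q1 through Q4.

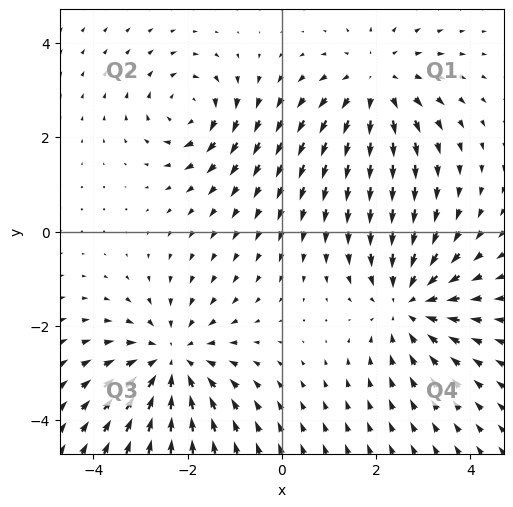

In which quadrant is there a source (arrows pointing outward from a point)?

The source sits at approximately (2.0, 3.1), which lies in quadrant Q1. The divergence there is about +3, positive as expected for a source.

Q1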